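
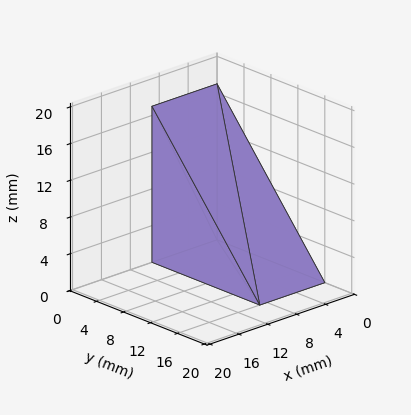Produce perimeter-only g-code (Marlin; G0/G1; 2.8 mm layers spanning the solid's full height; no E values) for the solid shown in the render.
Reading the render: the shape is a wedge (ramp): 9 × 16 mm base, rising to 17 mm along the y=0 edge and sloping linearly to z=0 at y=16 (dimensions read to the nearest mm from the axis ticks). For the g-code, the solid's height is divided into equal slices at the stated Δz and each level perimeter traced with G1 moves after a G0 lift.

; perimeter-only toolpath
G21 ; units = mm
G90 ; absolute positioning
G28 ; home
; layer 1
G0 Z2.8
G0 X0.0 Y0.0
G1 X9.0 Y0.0
G1 X9.0 Y13.3
G1 X0.0 Y13.3
G1 X0.0 Y0.0
; layer 2
G0 Z5.7
G0 X0.0 Y0.0
G1 X9.0 Y0.0
G1 X9.0 Y10.7
G1 X0.0 Y10.7
G1 X0.0 Y0.0
; layer 3
G0 Z8.5
G0 X0.0 Y0.0
G1 X9.0 Y0.0
G1 X9.0 Y8.0
G1 X0.0 Y8.0
G1 X0.0 Y0.0
; layer 4
G0 Z11.3
G0 X0.0 Y0.0
G1 X9.0 Y0.0
G1 X9.0 Y5.3
G1 X0.0 Y5.3
G1 X0.0 Y0.0
; layer 5
G0 Z14.2
G0 X0.0 Y0.0
G1 X9.0 Y0.0
G1 X9.0 Y2.7
G1 X0.0 Y2.7
G1 X0.0 Y0.0
M2 ; end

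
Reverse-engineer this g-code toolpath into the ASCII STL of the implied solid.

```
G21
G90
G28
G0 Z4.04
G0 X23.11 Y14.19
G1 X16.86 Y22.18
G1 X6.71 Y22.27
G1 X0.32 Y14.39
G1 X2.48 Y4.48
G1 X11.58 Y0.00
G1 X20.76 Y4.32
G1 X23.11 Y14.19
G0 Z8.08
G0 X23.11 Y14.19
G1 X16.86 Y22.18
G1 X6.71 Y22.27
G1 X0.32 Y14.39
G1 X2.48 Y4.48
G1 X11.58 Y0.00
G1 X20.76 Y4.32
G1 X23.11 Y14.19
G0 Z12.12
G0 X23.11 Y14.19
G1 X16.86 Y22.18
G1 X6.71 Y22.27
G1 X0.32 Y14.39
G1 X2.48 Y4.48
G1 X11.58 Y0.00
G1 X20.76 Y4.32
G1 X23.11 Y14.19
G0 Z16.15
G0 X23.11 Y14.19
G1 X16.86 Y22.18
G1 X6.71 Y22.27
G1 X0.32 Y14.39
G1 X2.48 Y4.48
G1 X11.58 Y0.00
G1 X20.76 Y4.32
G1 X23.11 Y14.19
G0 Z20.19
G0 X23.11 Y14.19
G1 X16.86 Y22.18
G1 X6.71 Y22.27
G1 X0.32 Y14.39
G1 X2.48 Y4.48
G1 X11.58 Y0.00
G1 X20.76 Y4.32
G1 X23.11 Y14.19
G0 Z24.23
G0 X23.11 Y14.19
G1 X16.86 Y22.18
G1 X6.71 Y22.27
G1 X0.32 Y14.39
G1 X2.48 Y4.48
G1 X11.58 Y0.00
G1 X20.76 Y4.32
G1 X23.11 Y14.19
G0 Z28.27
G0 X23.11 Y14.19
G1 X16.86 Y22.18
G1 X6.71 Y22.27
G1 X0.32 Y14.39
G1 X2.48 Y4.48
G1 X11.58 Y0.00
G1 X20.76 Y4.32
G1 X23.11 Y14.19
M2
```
solid part
  facet normal 0.0000 0.0000 -1.0000
    outer loop
      vertex 6.71 22.27 0.00
      vertex 16.86 22.18 0.00
      vertex 23.11 14.19 0.00
    endloop
  endfacet
  facet normal 0.0000 0.0000 -1.0000
    outer loop
      vertex 0.32 14.39 0.00
      vertex 6.71 22.27 0.00
      vertex 23.11 14.19 0.00
    endloop
  endfacet
  facet normal 0.0000 0.0000 -1.0000
    outer loop
      vertex 2.48 4.48 0.00
      vertex 0.32 14.39 0.00
      vertex 23.11 14.19 0.00
    endloop
  endfacet
  facet normal 0.0000 0.0000 -1.0000
    outer loop
      vertex 11.58 0.00 0.00
      vertex 2.48 4.48 0.00
      vertex 23.11 14.19 0.00
    endloop
  endfacet
  facet normal 0.0000 0.0000 -1.0000
    outer loop
      vertex 20.76 4.32 0.00
      vertex 11.58 0.00 0.00
      vertex 23.11 14.19 0.00
    endloop
  endfacet
  facet normal 0.0000 0.0000 1.0000
    outer loop
      vertex 23.11 14.19 28.27
      vertex 16.86 22.18 28.27
      vertex 6.71 22.27 28.27
    endloop
  endfacet
  facet normal 0.0000 0.0000 1.0000
    outer loop
      vertex 23.11 14.19 28.27
      vertex 6.71 22.27 28.27
      vertex 0.32 14.39 28.27
    endloop
  endfacet
  facet normal 0.0000 0.0000 1.0000
    outer loop
      vertex 23.11 14.19 28.27
      vertex 0.32 14.39 28.27
      vertex 2.48 4.48 28.27
    endloop
  endfacet
  facet normal 0.0000 0.0000 1.0000
    outer loop
      vertex 23.11 14.19 28.27
      vertex 2.48 4.48 28.27
      vertex 11.58 0.00 28.27
    endloop
  endfacet
  facet normal 0.0000 0.0000 1.0000
    outer loop
      vertex 23.11 14.19 28.27
      vertex 11.58 0.00 28.27
      vertex 20.76 4.32 28.27
    endloop
  endfacet
  facet normal 0.7877 0.6161 0.0000
    outer loop
      vertex 23.11 14.19 0.00
      vertex 16.86 22.18 0.00
      vertex 16.86 22.18 28.27
    endloop
  endfacet
  facet normal 0.7877 0.6161 0.0000
    outer loop
      vertex 23.11 14.19 0.00
      vertex 16.86 22.18 28.27
      vertex 23.11 14.19 28.27
    endloop
  endfacet
  facet normal 0.0089 1.0000 0.0000
    outer loop
      vertex 16.86 22.18 0.00
      vertex 6.71 22.27 0.00
      vertex 6.71 22.27 28.27
    endloop
  endfacet
  facet normal 0.0089 1.0000 0.0000
    outer loop
      vertex 16.86 22.18 0.00
      vertex 6.71 22.27 28.27
      vertex 16.86 22.18 28.27
    endloop
  endfacet
  facet normal -0.7767 0.6299 0.0000
    outer loop
      vertex 6.71 22.27 0.00
      vertex 0.32 14.39 0.00
      vertex 0.32 14.39 28.27
    endloop
  endfacet
  facet normal -0.7767 0.6299 0.0000
    outer loop
      vertex 6.71 22.27 0.00
      vertex 0.32 14.39 28.27
      vertex 6.71 22.27 28.27
    endloop
  endfacet
  facet normal -0.9771 -0.2130 0.0000
    outer loop
      vertex 0.32 14.39 0.00
      vertex 2.48 4.48 0.00
      vertex 2.48 4.48 28.27
    endloop
  endfacet
  facet normal -0.9771 -0.2130 0.0000
    outer loop
      vertex 0.32 14.39 0.00
      vertex 2.48 4.48 28.27
      vertex 0.32 14.39 28.27
    endloop
  endfacet
  facet normal -0.4417 -0.8972 0.0000
    outer loop
      vertex 2.48 4.48 0.00
      vertex 11.58 0.00 0.00
      vertex 11.58 0.00 28.27
    endloop
  endfacet
  facet normal -0.4417 -0.8972 0.0000
    outer loop
      vertex 2.48 4.48 0.00
      vertex 11.58 0.00 28.27
      vertex 2.48 4.48 28.27
    endloop
  endfacet
  facet normal 0.4258 -0.9048 0.0000
    outer loop
      vertex 11.58 0.00 0.00
      vertex 20.76 4.32 0.00
      vertex 20.76 4.32 28.27
    endloop
  endfacet
  facet normal 0.4258 -0.9048 0.0000
    outer loop
      vertex 11.58 0.00 0.00
      vertex 20.76 4.32 28.27
      vertex 11.58 0.00 28.27
    endloop
  endfacet
  facet normal 0.9728 -0.2316 0.0000
    outer loop
      vertex 20.76 4.32 0.00
      vertex 23.11 14.19 0.00
      vertex 23.11 14.19 28.27
    endloop
  endfacet
  facet normal 0.9728 -0.2316 0.0000
    outer loop
      vertex 20.76 4.32 0.00
      vertex 23.11 14.19 28.27
      vertex 20.76 4.32 28.27
    endloop
  endfacet
endsolid part

The G0 Z moves step by Δz≈4.04 mm. Every layer's G1 loop is the same polygon, so the solid is a straight extrusion of it from z=0 to z≈28.3. Closing with flat bottom and top caps and triangulating gives 24 facets — a regular 7-sided prism (a cylinder approximated with 7 flat sides), circumscribed radius ≈ 11.7 mm, height ≈ 28.3 mm.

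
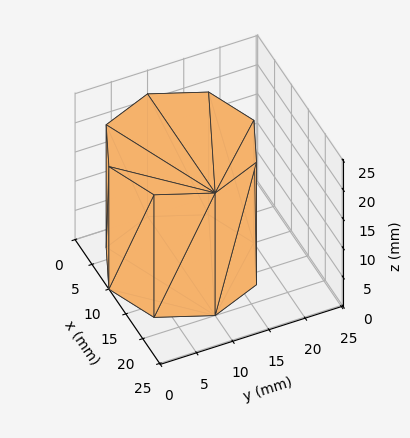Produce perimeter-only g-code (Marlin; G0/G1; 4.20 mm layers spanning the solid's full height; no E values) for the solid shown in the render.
Reading the render: the shape is a regular 8-sided prism (a cylinder approximated with 8 flat sides), circumscribed radius ≈ 10 mm, height ≈ 21 mm (dimensions read to the nearest mm from the axis ticks). For the g-code, the solid's height is divided into equal slices at the stated Δz and each level perimeter traced with G1 moves after a G0 lift.

; perimeter-only toolpath
G21 ; units = mm
G90 ; absolute positioning
G28 ; home
; layer 1
G0 Z4.20
G0 X20.00 Y10.00
G1 X17.07 Y17.07
G1 X10.00 Y20.00
G1 X2.93 Y17.07
G1 X0.00 Y10.00
G1 X2.93 Y2.93
G1 X10.00 Y0.00
G1 X17.07 Y2.93
G1 X20.00 Y10.00
; layer 2
G0 Z8.40
G0 X20.00 Y10.00
G1 X17.07 Y17.07
G1 X10.00 Y20.00
G1 X2.93 Y17.07
G1 X0.00 Y10.00
G1 X2.93 Y2.93
G1 X10.00 Y0.00
G1 X17.07 Y2.93
G1 X20.00 Y10.00
; layer 3
G0 Z12.60
G0 X20.00 Y10.00
G1 X17.07 Y17.07
G1 X10.00 Y20.00
G1 X2.93 Y17.07
G1 X0.00 Y10.00
G1 X2.93 Y2.93
G1 X10.00 Y0.00
G1 X17.07 Y2.93
G1 X20.00 Y10.00
; layer 4
G0 Z16.80
G0 X20.00 Y10.00
G1 X17.07 Y17.07
G1 X10.00 Y20.00
G1 X2.93 Y17.07
G1 X0.00 Y10.00
G1 X2.93 Y2.93
G1 X10.00 Y0.00
G1 X17.07 Y2.93
G1 X20.00 Y10.00
; layer 5
G0 Z21.00
G0 X20.00 Y10.00
G1 X17.07 Y17.07
G1 X10.00 Y20.00
G1 X2.93 Y17.07
G1 X0.00 Y10.00
G1 X2.93 Y2.93
G1 X10.00 Y0.00
G1 X17.07 Y2.93
G1 X20.00 Y10.00
M2 ; end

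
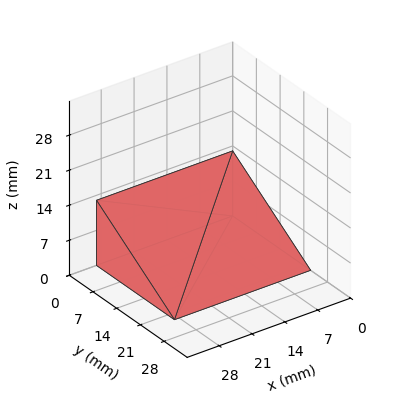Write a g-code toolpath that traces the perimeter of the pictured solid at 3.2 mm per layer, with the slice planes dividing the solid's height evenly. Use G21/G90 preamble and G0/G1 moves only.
Reading the render: the shape is a wedge (ramp): 29 × 23 mm base, rising to 13 mm along the y=0 edge and sloping linearly to z=0 at y=23 (dimensions read to the nearest mm from the axis ticks). For the g-code, the solid's height is divided into equal slices at the stated Δz and each level perimeter traced with G1 moves after a G0 lift.

; perimeter-only toolpath
G21 ; units = mm
G90 ; absolute positioning
G28 ; home
; layer 1
G0 Z3.2
G0 X0.0 Y0.0
G1 X29.0 Y0.0
G1 X29.0 Y17.2
G1 X0.0 Y17.2
G1 X0.0 Y0.0
; layer 2
G0 Z6.5
G0 X0.0 Y0.0
G1 X29.0 Y0.0
G1 X29.0 Y11.5
G1 X0.0 Y11.5
G1 X0.0 Y0.0
; layer 3
G0 Z9.8
G0 X0.0 Y0.0
G1 X29.0 Y0.0
G1 X29.0 Y5.8
G1 X0.0 Y5.8
G1 X0.0 Y0.0
M2 ; end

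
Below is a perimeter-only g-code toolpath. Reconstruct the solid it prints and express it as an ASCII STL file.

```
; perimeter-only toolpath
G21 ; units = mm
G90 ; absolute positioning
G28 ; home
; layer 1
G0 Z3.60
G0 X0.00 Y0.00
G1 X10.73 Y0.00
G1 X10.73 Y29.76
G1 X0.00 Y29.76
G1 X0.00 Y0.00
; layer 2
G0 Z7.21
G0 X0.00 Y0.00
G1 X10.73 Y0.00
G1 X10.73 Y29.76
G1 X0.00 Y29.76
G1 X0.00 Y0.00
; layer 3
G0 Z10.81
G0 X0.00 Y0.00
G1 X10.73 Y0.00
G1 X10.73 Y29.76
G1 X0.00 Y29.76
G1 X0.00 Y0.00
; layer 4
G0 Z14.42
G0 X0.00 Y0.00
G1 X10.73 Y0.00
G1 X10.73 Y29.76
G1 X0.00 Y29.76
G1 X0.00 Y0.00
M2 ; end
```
solid part
  facet normal 0.0000 0.0000 -1.0000
    outer loop
      vertex 10.73 29.76 0.00
      vertex 10.73 0.00 0.00
      vertex 0.00 0.00 0.00
    endloop
  endfacet
  facet normal 0.0000 0.0000 -1.0000
    outer loop
      vertex 0.00 29.76 0.00
      vertex 10.73 29.76 0.00
      vertex 0.00 0.00 0.00
    endloop
  endfacet
  facet normal 0.0000 0.0000 1.0000
    outer loop
      vertex 0.00 0.00 14.42
      vertex 10.73 0.00 14.42
      vertex 10.73 29.76 14.42
    endloop
  endfacet
  facet normal 0.0000 0.0000 1.0000
    outer loop
      vertex 0.00 0.00 14.42
      vertex 10.73 29.76 14.42
      vertex 0.00 29.76 14.42
    endloop
  endfacet
  facet normal 0.0000 -1.0000 0.0000
    outer loop
      vertex 0.00 0.00 0.00
      vertex 10.73 0.00 0.00
      vertex 10.73 0.00 14.42
    endloop
  endfacet
  facet normal 0.0000 -1.0000 0.0000
    outer loop
      vertex 0.00 0.00 0.00
      vertex 10.73 0.00 14.42
      vertex 0.00 0.00 14.42
    endloop
  endfacet
  facet normal 0.0000 1.0000 0.0000
    outer loop
      vertex 10.73 29.76 14.42
      vertex 10.73 29.76 0.00
      vertex 0.00 29.76 0.00
    endloop
  endfacet
  facet normal 0.0000 1.0000 0.0000
    outer loop
      vertex 0.00 29.76 14.42
      vertex 10.73 29.76 14.42
      vertex 0.00 29.76 0.00
    endloop
  endfacet
  facet normal -1.0000 0.0000 0.0000
    outer loop
      vertex 0.00 29.76 14.42
      vertex 0.00 29.76 0.00
      vertex 0.00 0.00 0.00
    endloop
  endfacet
  facet normal -1.0000 0.0000 0.0000
    outer loop
      vertex 0.00 0.00 14.42
      vertex 0.00 29.76 14.42
      vertex 0.00 0.00 0.00
    endloop
  endfacet
  facet normal 1.0000 0.0000 0.0000
    outer loop
      vertex 10.73 0.00 0.00
      vertex 10.73 29.76 0.00
      vertex 10.73 29.76 14.42
    endloop
  endfacet
  facet normal 1.0000 0.0000 0.0000
    outer loop
      vertex 10.73 0.00 0.00
      vertex 10.73 29.76 14.42
      vertex 10.73 0.00 14.42
    endloop
  endfacet
endsolid part

The G0 Z moves step by Δz≈3.60 mm. Every layer's G1 loop is the same polygon, so the solid is a straight extrusion of it from z=0 to z≈14.4. Closing with flat bottom and top caps and triangulating gives 12 facets — a rectangular box, roughly 10.7 × 29.8 mm footprint and 14.4 mm tall.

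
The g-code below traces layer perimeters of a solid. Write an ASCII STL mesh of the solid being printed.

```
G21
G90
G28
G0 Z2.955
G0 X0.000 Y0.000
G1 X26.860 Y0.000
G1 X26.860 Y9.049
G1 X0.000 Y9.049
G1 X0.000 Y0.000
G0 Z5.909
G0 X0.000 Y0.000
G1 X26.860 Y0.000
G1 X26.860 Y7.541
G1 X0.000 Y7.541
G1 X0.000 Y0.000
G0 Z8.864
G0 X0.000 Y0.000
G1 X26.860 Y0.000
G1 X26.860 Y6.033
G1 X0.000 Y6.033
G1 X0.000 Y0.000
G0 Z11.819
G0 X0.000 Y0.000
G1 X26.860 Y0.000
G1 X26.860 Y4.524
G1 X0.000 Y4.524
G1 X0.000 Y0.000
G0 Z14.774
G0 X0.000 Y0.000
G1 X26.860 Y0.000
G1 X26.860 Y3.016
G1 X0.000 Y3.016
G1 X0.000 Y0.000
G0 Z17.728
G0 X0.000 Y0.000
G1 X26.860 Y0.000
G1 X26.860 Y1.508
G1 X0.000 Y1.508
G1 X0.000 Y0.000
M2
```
solid part
  facet normal 0.0000 0.0000 -1.0000
    outer loop
      vertex 26.860 10.557 0.000
      vertex 26.860 0.000 0.000
      vertex 0.000 0.000 0.000
    endloop
  endfacet
  facet normal 0.0000 0.0000 -1.0000
    outer loop
      vertex 0.000 10.557 0.000
      vertex 26.860 10.557 0.000
      vertex 0.000 0.000 0.000
    endloop
  endfacet
  facet normal 0.0000 -1.0000 0.0000
    outer loop
      vertex 0.000 0.000 0.000
      vertex 26.860 0.000 0.000
      vertex 26.860 0.000 20.683
    endloop
  endfacet
  facet normal 0.0000 -1.0000 0.0000
    outer loop
      vertex 0.000 0.000 0.000
      vertex 26.860 0.000 20.683
      vertex 0.000 0.000 20.683
    endloop
  endfacet
  facet normal 0.0000 0.8907 0.4546
    outer loop
      vertex 0.000 0.000 20.683
      vertex 26.860 0.000 20.683
      vertex 26.860 10.557 0.000
    endloop
  endfacet
  facet normal 0.0000 0.8907 0.4546
    outer loop
      vertex 0.000 0.000 20.683
      vertex 26.860 10.557 0.000
      vertex 0.000 10.557 0.000
    endloop
  endfacet
  facet normal -1.0000 0.0000 0.0000
    outer loop
      vertex 0.000 0.000 20.683
      vertex 0.000 10.557 0.000
      vertex 0.000 0.000 0.000
    endloop
  endfacet
  facet normal 1.0000 0.0000 0.0000
    outer loop
      vertex 26.860 0.000 0.000
      vertex 26.860 10.557 0.000
      vertex 26.860 0.000 20.683
    endloop
  endfacet
endsolid part

The G0 Z moves step by Δz≈2.955 mm. The G1 loops shrink linearly with z, so the solid tapers from its base footprint up to z≈20.7. Closing with a flat bottom cap and the tapered top and triangulating gives 8 facets — a wedge (ramp): 26.9 × 10.6 mm base, rising to 20.7 mm along the y=0 edge and sloping linearly to z=0 at y=10.6.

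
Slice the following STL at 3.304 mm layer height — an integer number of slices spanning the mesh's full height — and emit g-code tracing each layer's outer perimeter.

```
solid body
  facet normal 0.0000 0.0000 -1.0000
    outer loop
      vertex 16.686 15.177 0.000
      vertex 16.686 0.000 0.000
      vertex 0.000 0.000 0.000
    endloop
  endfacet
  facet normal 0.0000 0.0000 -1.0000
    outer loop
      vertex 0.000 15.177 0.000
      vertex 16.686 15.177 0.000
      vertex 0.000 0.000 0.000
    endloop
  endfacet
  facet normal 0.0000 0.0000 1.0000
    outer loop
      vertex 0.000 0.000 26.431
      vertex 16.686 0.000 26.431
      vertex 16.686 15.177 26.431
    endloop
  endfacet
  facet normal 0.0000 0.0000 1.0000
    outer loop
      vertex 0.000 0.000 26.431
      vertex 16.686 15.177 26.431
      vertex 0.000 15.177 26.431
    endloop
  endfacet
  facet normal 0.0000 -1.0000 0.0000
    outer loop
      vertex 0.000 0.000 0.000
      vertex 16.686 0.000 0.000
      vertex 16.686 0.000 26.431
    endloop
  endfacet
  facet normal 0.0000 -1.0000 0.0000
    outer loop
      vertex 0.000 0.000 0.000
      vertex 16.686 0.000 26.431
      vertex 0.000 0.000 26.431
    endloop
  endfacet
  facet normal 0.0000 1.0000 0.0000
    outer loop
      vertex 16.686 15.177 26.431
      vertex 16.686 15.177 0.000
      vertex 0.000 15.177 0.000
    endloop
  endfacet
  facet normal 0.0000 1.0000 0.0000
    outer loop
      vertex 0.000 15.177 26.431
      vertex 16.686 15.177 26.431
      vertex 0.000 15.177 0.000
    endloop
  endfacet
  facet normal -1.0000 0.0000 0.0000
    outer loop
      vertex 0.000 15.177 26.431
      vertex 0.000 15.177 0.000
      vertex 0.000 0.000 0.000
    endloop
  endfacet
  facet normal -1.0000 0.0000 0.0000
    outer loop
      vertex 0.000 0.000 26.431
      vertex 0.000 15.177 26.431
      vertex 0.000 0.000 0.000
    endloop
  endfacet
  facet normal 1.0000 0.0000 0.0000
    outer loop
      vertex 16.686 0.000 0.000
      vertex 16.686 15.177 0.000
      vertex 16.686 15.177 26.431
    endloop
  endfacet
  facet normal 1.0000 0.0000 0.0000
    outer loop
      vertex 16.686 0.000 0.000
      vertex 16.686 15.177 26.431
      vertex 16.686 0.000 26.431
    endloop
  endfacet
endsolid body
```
; perimeter-only toolpath
G21 ; units = mm
G90 ; absolute positioning
G28 ; home
; layer 1
G0 Z3.304
G0 X0.000 Y0.000
G1 X16.686 Y0.000
G1 X16.686 Y15.177
G1 X0.000 Y15.177
G1 X0.000 Y0.000
; layer 2
G0 Z6.608
G0 X0.000 Y0.000
G1 X16.686 Y0.000
G1 X16.686 Y15.177
G1 X0.000 Y15.177
G1 X0.000 Y0.000
; layer 3
G0 Z9.912
G0 X0.000 Y0.000
G1 X16.686 Y0.000
G1 X16.686 Y15.177
G1 X0.000 Y15.177
G1 X0.000 Y0.000
; layer 4
G0 Z13.216
G0 X0.000 Y0.000
G1 X16.686 Y0.000
G1 X16.686 Y15.177
G1 X0.000 Y15.177
G1 X0.000 Y0.000
; layer 5
G0 Z16.519
G0 X0.000 Y0.000
G1 X16.686 Y0.000
G1 X16.686 Y15.177
G1 X0.000 Y15.177
G1 X0.000 Y0.000
; layer 6
G0 Z19.823
G0 X0.000 Y0.000
G1 X16.686 Y0.000
G1 X16.686 Y15.177
G1 X0.000 Y15.177
G1 X0.000 Y0.000
; layer 7
G0 Z23.127
G0 X0.000 Y0.000
G1 X16.686 Y0.000
G1 X16.686 Y15.177
G1 X0.000 Y15.177
G1 X0.000 Y0.000
; layer 8
G0 Z26.431
G0 X0.000 Y0.000
G1 X16.686 Y0.000
G1 X16.686 Y15.177
G1 X0.000 Y15.177
G1 X0.000 Y0.000
M2 ; end

The solid is a rectangular box, roughly 16.7 × 15.2 mm footprint and 26.4 mm tall. Slicing at Δz = 3.304 mm — 8 equal slices spanning the solid's height, so layer i sits at z = i·h/8 — gives 8 non-empty perimeters. Each is a 4-segment closed polygon; G0 lifts to the layer z and rapids to the start vertex, then G1 traces the edges.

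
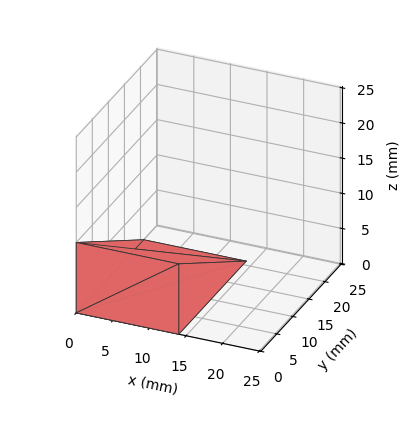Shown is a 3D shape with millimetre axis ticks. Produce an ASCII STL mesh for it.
Reading the render: the shape is a wedge (ramp): 14 × 21 mm base, rising to 10 mm along the y=0 edge and sloping linearly to z=0 at y=21 (dimensions read to the nearest mm from the axis ticks). For the STL, each face is triangulated and given an outward normal.

solid part
  facet normal 0.0000 0.0000 -1.0000
    outer loop
      vertex 14.00 21.00 0.00
      vertex 14.00 0.00 0.00
      vertex 0.00 0.00 0.00
    endloop
  endfacet
  facet normal 0.0000 0.0000 -1.0000
    outer loop
      vertex 0.00 21.00 0.00
      vertex 14.00 21.00 0.00
      vertex 0.00 0.00 0.00
    endloop
  endfacet
  facet normal 0.0000 -1.0000 0.0000
    outer loop
      vertex 0.00 0.00 0.00
      vertex 14.00 0.00 0.00
      vertex 14.00 0.00 10.00
    endloop
  endfacet
  facet normal 0.0000 -1.0000 0.0000
    outer loop
      vertex 0.00 0.00 0.00
      vertex 14.00 0.00 10.00
      vertex 0.00 0.00 10.00
    endloop
  endfacet
  facet normal 0.0000 0.4299 0.9029
    outer loop
      vertex 0.00 0.00 10.00
      vertex 14.00 0.00 10.00
      vertex 14.00 21.00 0.00
    endloop
  endfacet
  facet normal 0.0000 0.4299 0.9029
    outer loop
      vertex 0.00 0.00 10.00
      vertex 14.00 21.00 0.00
      vertex 0.00 21.00 0.00
    endloop
  endfacet
  facet normal -1.0000 0.0000 0.0000
    outer loop
      vertex 0.00 0.00 10.00
      vertex 0.00 21.00 0.00
      vertex 0.00 0.00 0.00
    endloop
  endfacet
  facet normal 1.0000 0.0000 0.0000
    outer loop
      vertex 14.00 0.00 0.00
      vertex 14.00 21.00 0.00
      vertex 14.00 0.00 10.00
    endloop
  endfacet
endsolid part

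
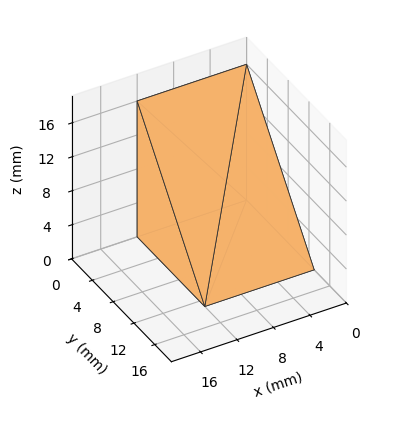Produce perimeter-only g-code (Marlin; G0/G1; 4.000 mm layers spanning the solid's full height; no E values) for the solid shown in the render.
Reading the render: the shape is a wedge (ramp): 12 × 13 mm base, rising to 16 mm along the y=0 edge and sloping linearly to z=0 at y=13 (dimensions read to the nearest mm from the axis ticks). For the g-code, the solid's height is divided into equal slices at the stated Δz and each level perimeter traced with G1 moves after a G0 lift.

; perimeter-only toolpath
G21 ; units = mm
G90 ; absolute positioning
G28 ; home
; layer 1
G0 Z4.000
G0 X0.000 Y0.000
G1 X12.000 Y0.000
G1 X12.000 Y9.750
G1 X0.000 Y9.750
G1 X0.000 Y0.000
; layer 2
G0 Z8.000
G0 X0.000 Y0.000
G1 X12.000 Y0.000
G1 X12.000 Y6.500
G1 X0.000 Y6.500
G1 X0.000 Y0.000
; layer 3
G0 Z12.000
G0 X0.000 Y0.000
G1 X12.000 Y0.000
G1 X12.000 Y3.250
G1 X0.000 Y3.250
G1 X0.000 Y0.000
M2 ; end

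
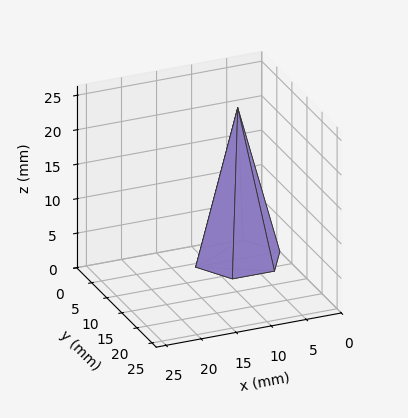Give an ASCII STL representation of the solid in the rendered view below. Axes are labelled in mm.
Reading the render: the shape is a regular 6-sided pyramid, base circumscribed radius ≈ 6 mm, apex at z ≈ 22 mm (dimensions read to the nearest mm from the axis ticks). For the STL, each face is triangulated and given an outward normal.

solid part
  facet normal 0.0000 0.0000 -1.0000
    outer loop
      vertex 3.0 11.2 0.0
      vertex 9.0 11.2 0.0
      vertex 12.0 6.0 0.0
    endloop
  endfacet
  facet normal 0.0000 0.0000 -1.0000
    outer loop
      vertex 0.0 6.0 0.0
      vertex 3.0 11.2 0.0
      vertex 12.0 6.0 0.0
    endloop
  endfacet
  facet normal 0.0000 0.0000 -1.0000
    outer loop
      vertex 3.0 0.8 0.0
      vertex 0.0 6.0 0.0
      vertex 12.0 6.0 0.0
    endloop
  endfacet
  facet normal 0.0000 0.0000 -1.0000
    outer loop
      vertex 9.0 0.8 0.0
      vertex 3.0 0.8 0.0
      vertex 12.0 6.0 0.0
    endloop
  endfacet
  facet normal 0.8430 0.4863 0.2299
    outer loop
      vertex 12.0 6.0 0.0
      vertex 9.0 11.2 0.0
      vertex 6.0 6.0 22.0
    endloop
  endfacet
  facet normal 0.0000 0.9732 0.2300
    outer loop
      vertex 9.0 11.2 0.0
      vertex 3.0 11.2 0.0
      vertex 6.0 6.0 22.0
    endloop
  endfacet
  facet normal -0.8430 0.4863 0.2299
    outer loop
      vertex 3.0 11.2 0.0
      vertex 0.0 6.0 0.0
      vertex 6.0 6.0 22.0
    endloop
  endfacet
  facet normal -0.8430 -0.4863 0.2299
    outer loop
      vertex 0.0 6.0 0.0
      vertex 3.0 0.8 0.0
      vertex 6.0 6.0 22.0
    endloop
  endfacet
  facet normal 0.0000 -0.9732 0.2300
    outer loop
      vertex 3.0 0.8 0.0
      vertex 9.0 0.8 0.0
      vertex 6.0 6.0 22.0
    endloop
  endfacet
  facet normal 0.8430 -0.4863 0.2299
    outer loop
      vertex 9.0 0.8 0.0
      vertex 12.0 6.0 0.0
      vertex 6.0 6.0 22.0
    endloop
  endfacet
endsolid part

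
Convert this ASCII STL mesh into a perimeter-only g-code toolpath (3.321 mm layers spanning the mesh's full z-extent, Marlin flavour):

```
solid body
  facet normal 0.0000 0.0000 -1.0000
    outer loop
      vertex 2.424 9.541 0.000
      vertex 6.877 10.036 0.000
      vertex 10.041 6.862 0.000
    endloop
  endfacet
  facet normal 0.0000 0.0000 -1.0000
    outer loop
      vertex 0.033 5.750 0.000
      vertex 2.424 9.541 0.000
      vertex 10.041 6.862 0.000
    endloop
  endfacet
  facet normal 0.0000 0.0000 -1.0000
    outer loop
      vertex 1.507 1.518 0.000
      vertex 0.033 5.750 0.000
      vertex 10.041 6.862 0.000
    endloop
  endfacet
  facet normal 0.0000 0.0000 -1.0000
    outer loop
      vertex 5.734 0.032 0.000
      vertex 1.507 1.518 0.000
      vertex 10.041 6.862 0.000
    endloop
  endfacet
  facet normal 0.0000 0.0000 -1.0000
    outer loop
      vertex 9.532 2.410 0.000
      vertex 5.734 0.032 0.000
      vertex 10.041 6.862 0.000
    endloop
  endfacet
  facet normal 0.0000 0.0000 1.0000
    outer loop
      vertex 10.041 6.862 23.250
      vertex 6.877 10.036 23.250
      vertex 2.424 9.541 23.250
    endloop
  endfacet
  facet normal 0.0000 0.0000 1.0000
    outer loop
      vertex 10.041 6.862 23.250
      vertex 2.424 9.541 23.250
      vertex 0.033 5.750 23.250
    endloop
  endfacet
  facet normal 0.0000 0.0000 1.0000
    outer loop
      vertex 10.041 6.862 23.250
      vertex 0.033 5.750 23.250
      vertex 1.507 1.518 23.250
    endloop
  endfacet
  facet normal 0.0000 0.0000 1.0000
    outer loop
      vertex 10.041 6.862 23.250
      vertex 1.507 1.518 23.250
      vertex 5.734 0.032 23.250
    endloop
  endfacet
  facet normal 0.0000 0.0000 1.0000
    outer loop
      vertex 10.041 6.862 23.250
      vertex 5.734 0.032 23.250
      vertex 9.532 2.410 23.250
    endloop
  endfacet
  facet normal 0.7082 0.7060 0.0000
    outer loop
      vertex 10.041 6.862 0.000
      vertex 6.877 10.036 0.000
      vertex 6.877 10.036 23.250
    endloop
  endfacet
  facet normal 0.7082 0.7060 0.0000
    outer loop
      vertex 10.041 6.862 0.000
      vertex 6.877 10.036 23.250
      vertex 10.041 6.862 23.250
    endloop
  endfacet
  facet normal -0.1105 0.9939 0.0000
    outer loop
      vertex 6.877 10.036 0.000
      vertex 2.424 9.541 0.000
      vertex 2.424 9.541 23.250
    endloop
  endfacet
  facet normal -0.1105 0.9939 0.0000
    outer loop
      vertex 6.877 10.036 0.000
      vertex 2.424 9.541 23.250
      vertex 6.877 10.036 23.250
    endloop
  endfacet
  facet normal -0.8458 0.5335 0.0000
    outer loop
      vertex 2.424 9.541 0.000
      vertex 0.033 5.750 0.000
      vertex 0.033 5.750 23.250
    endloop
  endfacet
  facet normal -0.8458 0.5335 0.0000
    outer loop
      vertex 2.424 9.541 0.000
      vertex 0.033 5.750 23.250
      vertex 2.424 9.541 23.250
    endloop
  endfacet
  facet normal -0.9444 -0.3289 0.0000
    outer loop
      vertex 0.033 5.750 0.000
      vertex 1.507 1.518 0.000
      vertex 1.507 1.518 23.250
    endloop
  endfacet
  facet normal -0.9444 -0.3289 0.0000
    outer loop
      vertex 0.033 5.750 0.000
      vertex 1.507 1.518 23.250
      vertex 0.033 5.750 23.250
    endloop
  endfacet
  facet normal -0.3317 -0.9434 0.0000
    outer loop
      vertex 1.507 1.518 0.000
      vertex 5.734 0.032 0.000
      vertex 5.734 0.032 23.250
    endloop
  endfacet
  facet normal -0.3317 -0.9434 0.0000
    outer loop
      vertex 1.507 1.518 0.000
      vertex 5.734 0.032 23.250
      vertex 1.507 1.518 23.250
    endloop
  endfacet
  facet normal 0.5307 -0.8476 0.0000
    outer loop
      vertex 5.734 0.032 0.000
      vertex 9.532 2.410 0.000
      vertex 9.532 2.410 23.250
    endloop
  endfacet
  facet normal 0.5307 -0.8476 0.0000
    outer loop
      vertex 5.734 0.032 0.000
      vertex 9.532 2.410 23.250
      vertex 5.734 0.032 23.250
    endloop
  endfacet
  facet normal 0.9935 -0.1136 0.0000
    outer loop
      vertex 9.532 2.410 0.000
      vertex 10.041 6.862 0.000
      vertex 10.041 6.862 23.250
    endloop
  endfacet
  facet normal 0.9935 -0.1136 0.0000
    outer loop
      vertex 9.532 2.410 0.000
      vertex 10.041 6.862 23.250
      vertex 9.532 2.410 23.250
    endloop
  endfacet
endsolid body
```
; perimeter-only toolpath
G21 ; units = mm
G90 ; absolute positioning
G28 ; home
; layer 1
G0 Z3.321
G0 X10.041 Y6.862
G1 X6.877 Y10.036
G1 X2.424 Y9.541
G1 X0.033 Y5.750
G1 X1.507 Y1.518
G1 X5.734 Y0.032
G1 X9.532 Y2.410
G1 X10.041 Y6.862
; layer 2
G0 Z6.643
G0 X10.041 Y6.862
G1 X6.877 Y10.036
G1 X2.424 Y9.541
G1 X0.033 Y5.750
G1 X1.507 Y1.518
G1 X5.734 Y0.032
G1 X9.532 Y2.410
G1 X10.041 Y6.862
; layer 3
G0 Z9.964
G0 X10.041 Y6.862
G1 X6.877 Y10.036
G1 X2.424 Y9.541
G1 X0.033 Y5.750
G1 X1.507 Y1.518
G1 X5.734 Y0.032
G1 X9.532 Y2.410
G1 X10.041 Y6.862
; layer 4
G0 Z13.286
G0 X10.041 Y6.862
G1 X6.877 Y10.036
G1 X2.424 Y9.541
G1 X0.033 Y5.750
G1 X1.507 Y1.518
G1 X5.734 Y0.032
G1 X9.532 Y2.410
G1 X10.041 Y6.862
; layer 5
G0 Z16.607
G0 X10.041 Y6.862
G1 X6.877 Y10.036
G1 X2.424 Y9.541
G1 X0.033 Y5.750
G1 X1.507 Y1.518
G1 X5.734 Y0.032
G1 X9.532 Y2.410
G1 X10.041 Y6.862
; layer 6
G0 Z19.929
G0 X10.041 Y6.862
G1 X6.877 Y10.036
G1 X2.424 Y9.541
G1 X0.033 Y5.750
G1 X1.507 Y1.518
G1 X5.734 Y0.032
G1 X9.532 Y2.410
G1 X10.041 Y6.862
; layer 7
G0 Z23.250
G0 X10.041 Y6.862
G1 X6.877 Y10.036
G1 X2.424 Y9.541
G1 X0.033 Y5.750
G1 X1.507 Y1.518
G1 X5.734 Y0.032
G1 X9.532 Y2.410
G1 X10.041 Y6.862
M2 ; end

The solid is a regular 7-sided prism (a cylinder approximated with 7 flat sides), circumscribed radius ≈ 5.16 mm, height ≈ 23.2 mm. Slicing at Δz = 3.321 mm — 7 equal slices spanning the solid's height, so layer i sits at z = i·h/7 — gives 7 non-empty perimeters. Each is a 7-segment closed polygon; G0 lifts to the layer z and rapids to the start vertex, then G1 traces the edges.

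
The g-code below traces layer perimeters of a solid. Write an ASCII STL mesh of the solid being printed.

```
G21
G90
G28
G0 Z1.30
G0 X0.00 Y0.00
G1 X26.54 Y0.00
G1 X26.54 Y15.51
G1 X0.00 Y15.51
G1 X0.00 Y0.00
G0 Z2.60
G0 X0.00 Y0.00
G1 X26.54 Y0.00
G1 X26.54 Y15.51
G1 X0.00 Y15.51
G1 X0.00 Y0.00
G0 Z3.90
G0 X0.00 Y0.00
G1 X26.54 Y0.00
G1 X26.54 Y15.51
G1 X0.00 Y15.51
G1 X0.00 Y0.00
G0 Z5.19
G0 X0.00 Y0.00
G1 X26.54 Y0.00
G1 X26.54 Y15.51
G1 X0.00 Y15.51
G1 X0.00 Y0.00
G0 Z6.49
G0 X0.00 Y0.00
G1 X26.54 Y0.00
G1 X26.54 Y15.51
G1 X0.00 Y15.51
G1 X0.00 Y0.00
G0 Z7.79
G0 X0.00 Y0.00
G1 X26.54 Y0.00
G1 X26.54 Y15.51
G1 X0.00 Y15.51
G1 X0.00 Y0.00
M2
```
solid part
  facet normal 0.0000 0.0000 -1.0000
    outer loop
      vertex 26.54 15.51 0.00
      vertex 26.54 0.00 0.00
      vertex 0.00 0.00 0.00
    endloop
  endfacet
  facet normal 0.0000 0.0000 -1.0000
    outer loop
      vertex 0.00 15.51 0.00
      vertex 26.54 15.51 0.00
      vertex 0.00 0.00 0.00
    endloop
  endfacet
  facet normal 0.0000 0.0000 1.0000
    outer loop
      vertex 0.00 0.00 7.79
      vertex 26.54 0.00 7.79
      vertex 26.54 15.51 7.79
    endloop
  endfacet
  facet normal 0.0000 0.0000 1.0000
    outer loop
      vertex 0.00 0.00 7.79
      vertex 26.54 15.51 7.79
      vertex 0.00 15.51 7.79
    endloop
  endfacet
  facet normal 0.0000 -1.0000 0.0000
    outer loop
      vertex 0.00 0.00 0.00
      vertex 26.54 0.00 0.00
      vertex 26.54 0.00 7.79
    endloop
  endfacet
  facet normal 0.0000 -1.0000 0.0000
    outer loop
      vertex 0.00 0.00 0.00
      vertex 26.54 0.00 7.79
      vertex 0.00 0.00 7.79
    endloop
  endfacet
  facet normal 0.0000 1.0000 0.0000
    outer loop
      vertex 26.54 15.51 7.79
      vertex 26.54 15.51 0.00
      vertex 0.00 15.51 0.00
    endloop
  endfacet
  facet normal 0.0000 1.0000 0.0000
    outer loop
      vertex 0.00 15.51 7.79
      vertex 26.54 15.51 7.79
      vertex 0.00 15.51 0.00
    endloop
  endfacet
  facet normal -1.0000 0.0000 0.0000
    outer loop
      vertex 0.00 15.51 7.79
      vertex 0.00 15.51 0.00
      vertex 0.00 0.00 0.00
    endloop
  endfacet
  facet normal -1.0000 0.0000 0.0000
    outer loop
      vertex 0.00 0.00 7.79
      vertex 0.00 15.51 7.79
      vertex 0.00 0.00 0.00
    endloop
  endfacet
  facet normal 1.0000 0.0000 0.0000
    outer loop
      vertex 26.54 0.00 0.00
      vertex 26.54 15.51 0.00
      vertex 26.54 15.51 7.79
    endloop
  endfacet
  facet normal 1.0000 0.0000 0.0000
    outer loop
      vertex 26.54 0.00 0.00
      vertex 26.54 15.51 7.79
      vertex 26.54 0.00 7.79
    endloop
  endfacet
endsolid part

The G0 Z moves step by Δz≈1.30 mm. Every layer's G1 loop is the same polygon, so the solid is a straight extrusion of it from z=0 to z≈7.79. Closing with flat bottom and top caps and triangulating gives 12 facets — a rectangular box, roughly 26.5 × 15.5 mm footprint and 7.79 mm tall.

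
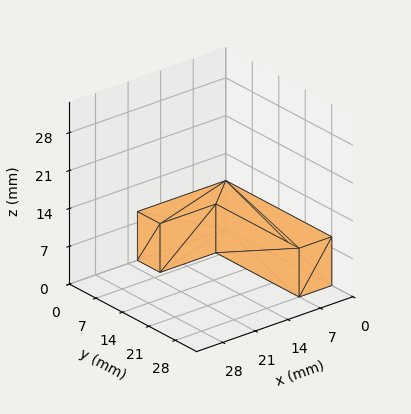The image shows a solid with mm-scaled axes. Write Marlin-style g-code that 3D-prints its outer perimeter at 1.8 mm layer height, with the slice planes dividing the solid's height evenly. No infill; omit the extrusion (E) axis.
Reading the render: the shape is an L-shaped prism: outer 19 × 28 mm, arm thicknesses ≈ 6 mm (horizontal) and 7 mm (vertical), extruded 9 mm in z (dimensions read to the nearest mm from the axis ticks). For the g-code, the solid's height is divided into equal slices at the stated Δz and each level perimeter traced with G1 moves after a G0 lift.

; perimeter-only toolpath
G21 ; units = mm
G90 ; absolute positioning
G28 ; home
; layer 1
G0 Z1.8
G0 X0.0 Y0.0
G1 X19.0 Y0.0
G1 X19.0 Y6.0
G1 X7.0 Y6.0
G1 X7.0 Y28.0
G1 X0.0 Y28.0
G1 X0.0 Y0.0
; layer 2
G0 Z3.6
G0 X0.0 Y0.0
G1 X19.0 Y0.0
G1 X19.0 Y6.0
G1 X7.0 Y6.0
G1 X7.0 Y28.0
G1 X0.0 Y28.0
G1 X0.0 Y0.0
; layer 3
G0 Z5.4
G0 X0.0 Y0.0
G1 X19.0 Y0.0
G1 X19.0 Y6.0
G1 X7.0 Y6.0
G1 X7.0 Y28.0
G1 X0.0 Y28.0
G1 X0.0 Y0.0
; layer 4
G0 Z7.2
G0 X0.0 Y0.0
G1 X19.0 Y0.0
G1 X19.0 Y6.0
G1 X7.0 Y6.0
G1 X7.0 Y28.0
G1 X0.0 Y28.0
G1 X0.0 Y0.0
; layer 5
G0 Z9.0
G0 X0.0 Y0.0
G1 X19.0 Y0.0
G1 X19.0 Y6.0
G1 X7.0 Y6.0
G1 X7.0 Y28.0
G1 X0.0 Y28.0
G1 X0.0 Y0.0
M2 ; end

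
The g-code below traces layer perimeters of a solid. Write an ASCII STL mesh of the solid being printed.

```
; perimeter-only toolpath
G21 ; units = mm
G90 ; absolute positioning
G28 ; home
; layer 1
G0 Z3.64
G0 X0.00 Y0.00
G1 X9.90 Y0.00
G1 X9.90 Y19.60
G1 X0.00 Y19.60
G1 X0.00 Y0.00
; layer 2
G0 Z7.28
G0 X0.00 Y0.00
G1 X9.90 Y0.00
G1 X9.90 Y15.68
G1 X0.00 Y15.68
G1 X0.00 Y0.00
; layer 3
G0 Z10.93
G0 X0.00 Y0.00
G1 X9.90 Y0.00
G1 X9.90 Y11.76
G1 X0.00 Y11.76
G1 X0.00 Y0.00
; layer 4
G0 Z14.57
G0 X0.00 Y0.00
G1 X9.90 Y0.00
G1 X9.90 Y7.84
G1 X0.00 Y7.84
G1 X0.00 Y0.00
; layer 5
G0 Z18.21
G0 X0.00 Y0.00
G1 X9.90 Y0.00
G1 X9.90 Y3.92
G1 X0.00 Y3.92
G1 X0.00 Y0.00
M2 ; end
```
solid part
  facet normal 0.0000 0.0000 -1.0000
    outer loop
      vertex 9.90 23.52 0.00
      vertex 9.90 0.00 0.00
      vertex 0.00 0.00 0.00
    endloop
  endfacet
  facet normal 0.0000 0.0000 -1.0000
    outer loop
      vertex 0.00 23.52 0.00
      vertex 9.90 23.52 0.00
      vertex 0.00 0.00 0.00
    endloop
  endfacet
  facet normal 0.0000 -1.0000 0.0000
    outer loop
      vertex 0.00 0.00 0.00
      vertex 9.90 0.00 0.00
      vertex 9.90 0.00 21.85
    endloop
  endfacet
  facet normal 0.0000 -1.0000 0.0000
    outer loop
      vertex 0.00 0.00 0.00
      vertex 9.90 0.00 21.85
      vertex 0.00 0.00 21.85
    endloop
  endfacet
  facet normal 0.0000 0.6806 0.7326
    outer loop
      vertex 0.00 0.00 21.85
      vertex 9.90 0.00 21.85
      vertex 9.90 23.52 0.00
    endloop
  endfacet
  facet normal 0.0000 0.6806 0.7326
    outer loop
      vertex 0.00 0.00 21.85
      vertex 9.90 23.52 0.00
      vertex 0.00 23.52 0.00
    endloop
  endfacet
  facet normal -1.0000 0.0000 0.0000
    outer loop
      vertex 0.00 0.00 21.85
      vertex 0.00 23.52 0.00
      vertex 0.00 0.00 0.00
    endloop
  endfacet
  facet normal 1.0000 0.0000 0.0000
    outer loop
      vertex 9.90 0.00 0.00
      vertex 9.90 23.52 0.00
      vertex 9.90 0.00 21.85
    endloop
  endfacet
endsolid part

The G0 Z moves step by Δz≈3.64 mm. The G1 loops shrink linearly with z, so the solid tapers from its base footprint up to z≈21.9. Closing with a flat bottom cap and the tapered top and triangulating gives 8 facets — a wedge (ramp): 9.9 × 23.5 mm base, rising to 21.9 mm along the y=0 edge and sloping linearly to z=0 at y=23.5.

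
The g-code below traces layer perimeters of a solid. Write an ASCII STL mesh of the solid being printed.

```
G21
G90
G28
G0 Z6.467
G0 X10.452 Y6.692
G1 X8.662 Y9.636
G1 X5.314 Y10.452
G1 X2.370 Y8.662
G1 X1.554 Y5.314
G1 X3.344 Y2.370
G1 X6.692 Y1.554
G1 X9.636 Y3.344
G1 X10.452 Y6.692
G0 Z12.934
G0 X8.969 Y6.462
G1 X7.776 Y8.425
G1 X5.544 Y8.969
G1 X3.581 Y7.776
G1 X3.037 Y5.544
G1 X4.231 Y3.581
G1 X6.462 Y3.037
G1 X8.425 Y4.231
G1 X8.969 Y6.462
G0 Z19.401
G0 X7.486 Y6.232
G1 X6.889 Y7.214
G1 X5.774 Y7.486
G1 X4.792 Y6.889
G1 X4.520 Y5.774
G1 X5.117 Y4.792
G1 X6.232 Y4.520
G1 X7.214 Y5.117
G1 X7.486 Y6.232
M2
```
solid part
  facet normal 0.0000 0.0000 -1.0000
    outer loop
      vertex 5.085 11.935 0.000
      vertex 9.548 10.847 0.000
      vertex 11.935 6.921 0.000
    endloop
  endfacet
  facet normal 0.0000 0.0000 -1.0000
    outer loop
      vertex 1.159 9.548 0.000
      vertex 5.085 11.935 0.000
      vertex 11.935 6.921 0.000
    endloop
  endfacet
  facet normal 0.0000 0.0000 -1.0000
    outer loop
      vertex 0.071 5.085 0.000
      vertex 1.159 9.548 0.000
      vertex 11.935 6.921 0.000
    endloop
  endfacet
  facet normal 0.0000 0.0000 -1.0000
    outer loop
      vertex 2.458 1.159 0.000
      vertex 0.071 5.085 0.000
      vertex 11.935 6.921 0.000
    endloop
  endfacet
  facet normal 0.0000 0.0000 -1.0000
    outer loop
      vertex 6.921 0.071 0.000
      vertex 2.458 1.159 0.000
      vertex 11.935 6.921 0.000
    endloop
  endfacet
  facet normal 0.0000 0.0000 -1.0000
    outer loop
      vertex 10.847 2.458 0.000
      vertex 6.921 0.071 0.000
      vertex 11.935 6.921 0.000
    endloop
  endfacet
  facet normal 0.8355 0.5080 0.2096
    outer loop
      vertex 11.935 6.921 0.000
      vertex 9.548 10.847 0.000
      vertex 6.003 6.003 25.868
    endloop
  endfacet
  facet normal 0.2316 0.9500 0.2096
    outer loop
      vertex 9.548 10.847 0.000
      vertex 5.085 11.935 0.000
      vertex 6.003 6.003 25.868
    endloop
  endfacet
  facet normal -0.5080 0.8355 0.2096
    outer loop
      vertex 5.085 11.935 0.000
      vertex 1.159 9.548 0.000
      vertex 6.003 6.003 25.868
    endloop
  endfacet
  facet normal -0.9500 0.2316 0.2096
    outer loop
      vertex 1.159 9.548 0.000
      vertex 0.071 5.085 0.000
      vertex 6.003 6.003 25.868
    endloop
  endfacet
  facet normal -0.8355 -0.5080 0.2096
    outer loop
      vertex 0.071 5.085 0.000
      vertex 2.458 1.159 0.000
      vertex 6.003 6.003 25.868
    endloop
  endfacet
  facet normal -0.2316 -0.9500 0.2096
    outer loop
      vertex 2.458 1.159 0.000
      vertex 6.921 0.071 0.000
      vertex 6.003 6.003 25.868
    endloop
  endfacet
  facet normal 0.5080 -0.8355 0.2096
    outer loop
      vertex 6.921 0.071 0.000
      vertex 10.847 2.458 0.000
      vertex 6.003 6.003 25.868
    endloop
  endfacet
  facet normal 0.9500 -0.2316 0.2096
    outer loop
      vertex 10.847 2.458 0.000
      vertex 11.935 6.921 0.000
      vertex 6.003 6.003 25.868
    endloop
  endfacet
endsolid part

The G0 Z moves step by Δz≈6.467 mm. The G1 loops shrink linearly with z, so the solid tapers from its base footprint up to z≈25.9. Closing with a flat bottom cap and the tapered top and triangulating gives 14 facets — a regular 8-sided pyramid, base circumscribed radius ≈ 6 mm, apex at z ≈ 25.9 mm.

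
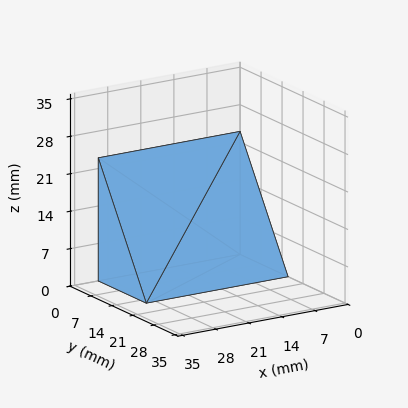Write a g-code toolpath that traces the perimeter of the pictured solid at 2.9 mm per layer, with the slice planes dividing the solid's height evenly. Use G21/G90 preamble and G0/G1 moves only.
Reading the render: the shape is a wedge (ramp): 30 × 16 mm base, rising to 23 mm along the y=0 edge and sloping linearly to z=0 at y=16 (dimensions read to the nearest mm from the axis ticks). For the g-code, the solid's height is divided into equal slices at the stated Δz and each level perimeter traced with G1 moves after a G0 lift.

; perimeter-only toolpath
G21 ; units = mm
G90 ; absolute positioning
G28 ; home
; layer 1
G0 Z2.9
G0 X0.0 Y0.0
G1 X30.0 Y0.0
G1 X30.0 Y14.0
G1 X0.0 Y14.0
G1 X0.0 Y0.0
; layer 2
G0 Z5.8
G0 X0.0 Y0.0
G1 X30.0 Y0.0
G1 X30.0 Y12.0
G1 X0.0 Y12.0
G1 X0.0 Y0.0
; layer 3
G0 Z8.6
G0 X0.0 Y0.0
G1 X30.0 Y0.0
G1 X30.0 Y10.0
G1 X0.0 Y10.0
G1 X0.0 Y0.0
; layer 4
G0 Z11.5
G0 X0.0 Y0.0
G1 X30.0 Y0.0
G1 X30.0 Y8.0
G1 X0.0 Y8.0
G1 X0.0 Y0.0
; layer 5
G0 Z14.4
G0 X0.0 Y0.0
G1 X30.0 Y0.0
G1 X30.0 Y6.0
G1 X0.0 Y6.0
G1 X0.0 Y0.0
; layer 6
G0 Z17.2
G0 X0.0 Y0.0
G1 X30.0 Y0.0
G1 X30.0 Y4.0
G1 X0.0 Y4.0
G1 X0.0 Y0.0
; layer 7
G0 Z20.1
G0 X0.0 Y0.0
G1 X30.0 Y0.0
G1 X30.0 Y2.0
G1 X0.0 Y2.0
G1 X0.0 Y0.0
M2 ; end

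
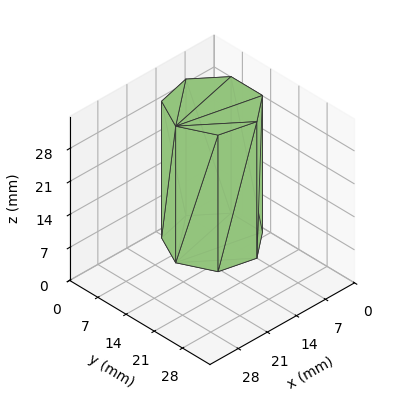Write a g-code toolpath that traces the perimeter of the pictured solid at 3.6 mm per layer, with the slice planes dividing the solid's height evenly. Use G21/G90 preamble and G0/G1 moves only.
Reading the render: the shape is a regular 7-sided prism (a cylinder approximated with 7 flat sides), circumscribed radius ≈ 9 mm, height ≈ 29 mm (dimensions read to the nearest mm from the axis ticks). For the g-code, the solid's height is divided into equal slices at the stated Δz and each level perimeter traced with G1 moves after a G0 lift.

; perimeter-only toolpath
G21 ; units = mm
G90 ; absolute positioning
G28 ; home
; layer 1
G0 Z3.6
G0 X18.0 Y9.0
G1 X14.6 Y16.0
G1 X7.0 Y17.8
G1 X0.9 Y12.9
G1 X0.9 Y5.1
G1 X7.0 Y0.2
G1 X14.6 Y2.0
G1 X18.0 Y9.0
; layer 2
G0 Z7.2
G0 X18.0 Y9.0
G1 X14.6 Y16.0
G1 X7.0 Y17.8
G1 X0.9 Y12.9
G1 X0.9 Y5.1
G1 X7.0 Y0.2
G1 X14.6 Y2.0
G1 X18.0 Y9.0
; layer 3
G0 Z10.9
G0 X18.0 Y9.0
G1 X14.6 Y16.0
G1 X7.0 Y17.8
G1 X0.9 Y12.9
G1 X0.9 Y5.1
G1 X7.0 Y0.2
G1 X14.6 Y2.0
G1 X18.0 Y9.0
; layer 4
G0 Z14.5
G0 X18.0 Y9.0
G1 X14.6 Y16.0
G1 X7.0 Y17.8
G1 X0.9 Y12.9
G1 X0.9 Y5.1
G1 X7.0 Y0.2
G1 X14.6 Y2.0
G1 X18.0 Y9.0
; layer 5
G0 Z18.1
G0 X18.0 Y9.0
G1 X14.6 Y16.0
G1 X7.0 Y17.8
G1 X0.9 Y12.9
G1 X0.9 Y5.1
G1 X7.0 Y0.2
G1 X14.6 Y2.0
G1 X18.0 Y9.0
; layer 6
G0 Z21.8
G0 X18.0 Y9.0
G1 X14.6 Y16.0
G1 X7.0 Y17.8
G1 X0.9 Y12.9
G1 X0.9 Y5.1
G1 X7.0 Y0.2
G1 X14.6 Y2.0
G1 X18.0 Y9.0
; layer 7
G0 Z25.4
G0 X18.0 Y9.0
G1 X14.6 Y16.0
G1 X7.0 Y17.8
G1 X0.9 Y12.9
G1 X0.9 Y5.1
G1 X7.0 Y0.2
G1 X14.6 Y2.0
G1 X18.0 Y9.0
; layer 8
G0 Z29.0
G0 X18.0 Y9.0
G1 X14.6 Y16.0
G1 X7.0 Y17.8
G1 X0.9 Y12.9
G1 X0.9 Y5.1
G1 X7.0 Y0.2
G1 X14.6 Y2.0
G1 X18.0 Y9.0
M2 ; end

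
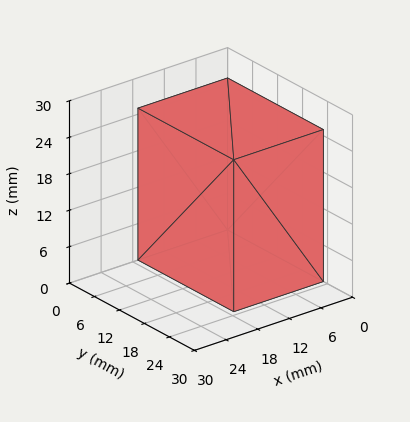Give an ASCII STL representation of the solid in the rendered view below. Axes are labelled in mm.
Reading the render: the shape is a rectangular box, roughly 17 × 23 mm footprint and 25 mm tall (dimensions read to the nearest mm from the axis ticks). For the STL, each face is triangulated and given an outward normal.

solid part
  facet normal 0.0000 0.0000 -1.0000
    outer loop
      vertex 17.00 23.00 0.00
      vertex 17.00 0.00 0.00
      vertex 0.00 0.00 0.00
    endloop
  endfacet
  facet normal 0.0000 0.0000 -1.0000
    outer loop
      vertex 0.00 23.00 0.00
      vertex 17.00 23.00 0.00
      vertex 0.00 0.00 0.00
    endloop
  endfacet
  facet normal 0.0000 0.0000 1.0000
    outer loop
      vertex 0.00 0.00 25.00
      vertex 17.00 0.00 25.00
      vertex 17.00 23.00 25.00
    endloop
  endfacet
  facet normal 0.0000 0.0000 1.0000
    outer loop
      vertex 0.00 0.00 25.00
      vertex 17.00 23.00 25.00
      vertex 0.00 23.00 25.00
    endloop
  endfacet
  facet normal 0.0000 -1.0000 0.0000
    outer loop
      vertex 0.00 0.00 0.00
      vertex 17.00 0.00 0.00
      vertex 17.00 0.00 25.00
    endloop
  endfacet
  facet normal 0.0000 -1.0000 0.0000
    outer loop
      vertex 0.00 0.00 0.00
      vertex 17.00 0.00 25.00
      vertex 0.00 0.00 25.00
    endloop
  endfacet
  facet normal 0.0000 1.0000 0.0000
    outer loop
      vertex 17.00 23.00 25.00
      vertex 17.00 23.00 0.00
      vertex 0.00 23.00 0.00
    endloop
  endfacet
  facet normal 0.0000 1.0000 0.0000
    outer loop
      vertex 0.00 23.00 25.00
      vertex 17.00 23.00 25.00
      vertex 0.00 23.00 0.00
    endloop
  endfacet
  facet normal -1.0000 0.0000 0.0000
    outer loop
      vertex 0.00 23.00 25.00
      vertex 0.00 23.00 0.00
      vertex 0.00 0.00 0.00
    endloop
  endfacet
  facet normal -1.0000 0.0000 0.0000
    outer loop
      vertex 0.00 0.00 25.00
      vertex 0.00 23.00 25.00
      vertex 0.00 0.00 0.00
    endloop
  endfacet
  facet normal 1.0000 0.0000 0.0000
    outer loop
      vertex 17.00 0.00 0.00
      vertex 17.00 23.00 0.00
      vertex 17.00 23.00 25.00
    endloop
  endfacet
  facet normal 1.0000 0.0000 0.0000
    outer loop
      vertex 17.00 0.00 0.00
      vertex 17.00 23.00 25.00
      vertex 17.00 0.00 25.00
    endloop
  endfacet
endsolid part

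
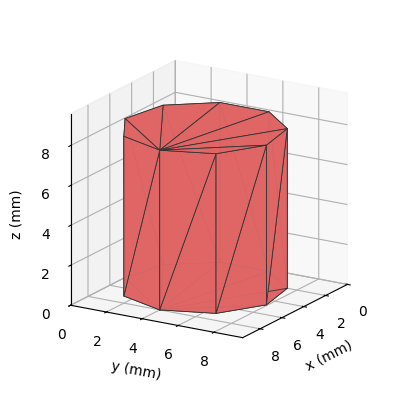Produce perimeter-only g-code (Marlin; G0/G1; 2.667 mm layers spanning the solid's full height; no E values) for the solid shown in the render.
Reading the render: the shape is a regular 9-sided prism (a cylinder approximated with 9 flat sides), circumscribed radius ≈ 4 mm, height ≈ 8 mm (dimensions read to the nearest mm from the axis ticks). For the g-code, the solid's height is divided into equal slices at the stated Δz and each level perimeter traced with G1 moves after a G0 lift.

; perimeter-only toolpath
G21 ; units = mm
G90 ; absolute positioning
G28 ; home
; layer 1
G0 Z2.667
G0 X8.000 Y4.000
G1 X7.064 Y6.571
G1 X4.695 Y7.939
G1 X2.000 Y7.464
G1 X0.241 Y5.368
G1 X0.241 Y2.632
G1 X2.000 Y0.536
G1 X4.695 Y0.061
G1 X7.064 Y1.429
G1 X8.000 Y4.000
; layer 2
G0 Z5.333
G0 X8.000 Y4.000
G1 X7.064 Y6.571
G1 X4.695 Y7.939
G1 X2.000 Y7.464
G1 X0.241 Y5.368
G1 X0.241 Y2.632
G1 X2.000 Y0.536
G1 X4.695 Y0.061
G1 X7.064 Y1.429
G1 X8.000 Y4.000
; layer 3
G0 Z8.000
G0 X8.000 Y4.000
G1 X7.064 Y6.571
G1 X4.695 Y7.939
G1 X2.000 Y7.464
G1 X0.241 Y5.368
G1 X0.241 Y2.632
G1 X2.000 Y0.536
G1 X4.695 Y0.061
G1 X7.064 Y1.429
G1 X8.000 Y4.000
M2 ; end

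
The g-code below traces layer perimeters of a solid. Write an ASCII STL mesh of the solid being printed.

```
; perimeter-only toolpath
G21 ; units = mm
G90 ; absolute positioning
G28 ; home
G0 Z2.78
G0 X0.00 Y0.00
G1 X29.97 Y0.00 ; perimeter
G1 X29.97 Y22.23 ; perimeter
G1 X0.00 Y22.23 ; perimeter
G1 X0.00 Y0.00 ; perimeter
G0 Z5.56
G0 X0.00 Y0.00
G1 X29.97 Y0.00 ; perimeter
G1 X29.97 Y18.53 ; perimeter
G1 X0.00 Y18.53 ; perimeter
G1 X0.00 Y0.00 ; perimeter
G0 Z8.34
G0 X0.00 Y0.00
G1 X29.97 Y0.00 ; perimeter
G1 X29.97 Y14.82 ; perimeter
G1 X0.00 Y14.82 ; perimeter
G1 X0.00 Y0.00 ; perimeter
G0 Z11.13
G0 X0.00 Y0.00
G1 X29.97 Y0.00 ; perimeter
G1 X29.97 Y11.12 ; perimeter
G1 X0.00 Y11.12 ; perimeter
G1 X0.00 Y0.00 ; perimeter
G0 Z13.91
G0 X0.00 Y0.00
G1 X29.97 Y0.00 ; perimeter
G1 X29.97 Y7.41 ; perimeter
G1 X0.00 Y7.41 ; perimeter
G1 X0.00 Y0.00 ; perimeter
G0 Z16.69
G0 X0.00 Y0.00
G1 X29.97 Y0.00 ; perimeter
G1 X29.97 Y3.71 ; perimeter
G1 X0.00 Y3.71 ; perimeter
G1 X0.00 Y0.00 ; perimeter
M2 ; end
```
solid part
  facet normal 0.0000 0.0000 -1.0000
    outer loop
      vertex 29.97 25.94 0.00
      vertex 29.97 0.00 0.00
      vertex 0.00 0.00 0.00
    endloop
  endfacet
  facet normal 0.0000 0.0000 -1.0000
    outer loop
      vertex 0.00 25.94 0.00
      vertex 29.97 25.94 0.00
      vertex 0.00 0.00 0.00
    endloop
  endfacet
  facet normal 0.0000 -1.0000 0.0000
    outer loop
      vertex 0.00 0.00 0.00
      vertex 29.97 0.00 0.00
      vertex 29.97 0.00 19.47
    endloop
  endfacet
  facet normal 0.0000 -1.0000 0.0000
    outer loop
      vertex 0.00 0.00 0.00
      vertex 29.97 0.00 19.47
      vertex 0.00 0.00 19.47
    endloop
  endfacet
  facet normal 0.0000 0.6003 0.7998
    outer loop
      vertex 0.00 0.00 19.47
      vertex 29.97 0.00 19.47
      vertex 29.97 25.94 0.00
    endloop
  endfacet
  facet normal 0.0000 0.6003 0.7998
    outer loop
      vertex 0.00 0.00 19.47
      vertex 29.97 25.94 0.00
      vertex 0.00 25.94 0.00
    endloop
  endfacet
  facet normal -1.0000 0.0000 0.0000
    outer loop
      vertex 0.00 0.00 19.47
      vertex 0.00 25.94 0.00
      vertex 0.00 0.00 0.00
    endloop
  endfacet
  facet normal 1.0000 0.0000 0.0000
    outer loop
      vertex 29.97 0.00 0.00
      vertex 29.97 25.94 0.00
      vertex 29.97 0.00 19.47
    endloop
  endfacet
endsolid part

The G0 Z moves step by Δz≈2.78 mm. The G1 loops shrink linearly with z, so the solid tapers from its base footprint up to z≈19.5. Closing with a flat bottom cap and the tapered top and triangulating gives 8 facets — a wedge (ramp): 30 × 25.9 mm base, rising to 19.5 mm along the y=0 edge and sloping linearly to z=0 at y=25.9.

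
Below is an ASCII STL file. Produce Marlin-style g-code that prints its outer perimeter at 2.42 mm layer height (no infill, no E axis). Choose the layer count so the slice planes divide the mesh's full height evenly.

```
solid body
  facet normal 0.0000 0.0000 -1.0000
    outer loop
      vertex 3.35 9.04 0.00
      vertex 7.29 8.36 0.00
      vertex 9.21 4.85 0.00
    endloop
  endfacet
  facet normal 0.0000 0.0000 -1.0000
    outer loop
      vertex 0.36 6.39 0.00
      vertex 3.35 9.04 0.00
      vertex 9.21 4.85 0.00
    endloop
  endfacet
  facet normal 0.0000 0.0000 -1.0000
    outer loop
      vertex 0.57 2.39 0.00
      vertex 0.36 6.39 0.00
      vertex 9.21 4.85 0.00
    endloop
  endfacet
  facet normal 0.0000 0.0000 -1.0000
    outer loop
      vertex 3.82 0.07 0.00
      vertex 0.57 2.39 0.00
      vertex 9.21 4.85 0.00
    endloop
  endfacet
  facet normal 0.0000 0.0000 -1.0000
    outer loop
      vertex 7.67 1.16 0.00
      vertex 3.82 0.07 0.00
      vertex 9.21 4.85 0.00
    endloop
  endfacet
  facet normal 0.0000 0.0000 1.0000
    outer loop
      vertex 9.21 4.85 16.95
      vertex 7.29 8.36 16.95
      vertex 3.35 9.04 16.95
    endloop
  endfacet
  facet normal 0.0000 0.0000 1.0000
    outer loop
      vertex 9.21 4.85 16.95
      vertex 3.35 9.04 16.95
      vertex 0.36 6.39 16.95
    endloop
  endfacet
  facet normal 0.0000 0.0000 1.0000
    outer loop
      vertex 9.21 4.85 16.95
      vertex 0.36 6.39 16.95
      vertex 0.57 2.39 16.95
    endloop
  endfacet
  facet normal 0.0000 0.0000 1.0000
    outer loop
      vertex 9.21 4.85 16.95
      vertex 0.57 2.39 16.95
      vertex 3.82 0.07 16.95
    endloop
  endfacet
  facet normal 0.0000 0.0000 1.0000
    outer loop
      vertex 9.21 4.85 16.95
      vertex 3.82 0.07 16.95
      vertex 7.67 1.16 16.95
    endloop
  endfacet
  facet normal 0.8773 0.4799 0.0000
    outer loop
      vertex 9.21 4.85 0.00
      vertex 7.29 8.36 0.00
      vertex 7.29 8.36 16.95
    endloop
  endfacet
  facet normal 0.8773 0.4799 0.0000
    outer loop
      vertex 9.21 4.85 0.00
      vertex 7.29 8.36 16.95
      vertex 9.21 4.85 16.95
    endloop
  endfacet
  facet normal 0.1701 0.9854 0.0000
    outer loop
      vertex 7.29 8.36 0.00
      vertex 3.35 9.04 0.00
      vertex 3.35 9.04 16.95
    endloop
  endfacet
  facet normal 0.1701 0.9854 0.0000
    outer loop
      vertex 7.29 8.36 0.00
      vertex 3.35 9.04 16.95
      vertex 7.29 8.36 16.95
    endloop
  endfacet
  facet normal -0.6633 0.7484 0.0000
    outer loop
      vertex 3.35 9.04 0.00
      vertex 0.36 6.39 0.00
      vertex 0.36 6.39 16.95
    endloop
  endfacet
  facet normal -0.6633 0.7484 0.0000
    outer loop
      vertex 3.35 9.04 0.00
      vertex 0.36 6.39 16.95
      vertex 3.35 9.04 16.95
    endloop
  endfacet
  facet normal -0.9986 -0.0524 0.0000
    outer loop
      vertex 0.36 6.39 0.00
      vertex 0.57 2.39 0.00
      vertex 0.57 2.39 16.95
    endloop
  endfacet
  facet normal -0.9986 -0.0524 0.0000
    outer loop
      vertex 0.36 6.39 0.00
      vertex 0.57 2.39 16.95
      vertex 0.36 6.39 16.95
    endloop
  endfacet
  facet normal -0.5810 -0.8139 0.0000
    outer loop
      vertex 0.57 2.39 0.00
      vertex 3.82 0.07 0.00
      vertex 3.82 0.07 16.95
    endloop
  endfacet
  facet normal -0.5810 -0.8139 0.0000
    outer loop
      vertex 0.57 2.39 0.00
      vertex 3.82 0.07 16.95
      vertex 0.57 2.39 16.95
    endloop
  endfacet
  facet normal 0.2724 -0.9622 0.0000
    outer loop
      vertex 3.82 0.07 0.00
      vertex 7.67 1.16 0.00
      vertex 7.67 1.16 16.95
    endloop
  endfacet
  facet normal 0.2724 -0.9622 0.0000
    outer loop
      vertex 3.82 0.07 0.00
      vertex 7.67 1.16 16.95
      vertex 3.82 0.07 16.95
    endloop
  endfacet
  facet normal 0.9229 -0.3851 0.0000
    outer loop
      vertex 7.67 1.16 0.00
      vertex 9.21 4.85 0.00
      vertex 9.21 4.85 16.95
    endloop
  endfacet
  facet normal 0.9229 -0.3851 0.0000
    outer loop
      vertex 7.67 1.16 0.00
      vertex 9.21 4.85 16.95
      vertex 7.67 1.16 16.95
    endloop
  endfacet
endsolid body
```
; perimeter-only toolpath
G21 ; units = mm
G90 ; absolute positioning
G28 ; home
; layer 1
G0 Z2.42
G0 X9.21 Y4.85
G1 X7.29 Y8.36
G1 X3.35 Y9.04
G1 X0.36 Y6.39
G1 X0.57 Y2.39
G1 X3.82 Y0.07
G1 X7.67 Y1.16
G1 X9.21 Y4.85
; layer 2
G0 Z4.84
G0 X9.21 Y4.85
G1 X7.29 Y8.36
G1 X3.35 Y9.04
G1 X0.36 Y6.39
G1 X0.57 Y2.39
G1 X3.82 Y0.07
G1 X7.67 Y1.16
G1 X9.21 Y4.85
; layer 3
G0 Z7.26
G0 X9.21 Y4.85
G1 X7.29 Y8.36
G1 X3.35 Y9.04
G1 X0.36 Y6.39
G1 X0.57 Y2.39
G1 X3.82 Y0.07
G1 X7.67 Y1.16
G1 X9.21 Y4.85
; layer 4
G0 Z9.69
G0 X9.21 Y4.85
G1 X7.29 Y8.36
G1 X3.35 Y9.04
G1 X0.36 Y6.39
G1 X0.57 Y2.39
G1 X3.82 Y0.07
G1 X7.67 Y1.16
G1 X9.21 Y4.85
; layer 5
G0 Z12.11
G0 X9.21 Y4.85
G1 X7.29 Y8.36
G1 X3.35 Y9.04
G1 X0.36 Y6.39
G1 X0.57 Y2.39
G1 X3.82 Y0.07
G1 X7.67 Y1.16
G1 X9.21 Y4.85
; layer 6
G0 Z14.53
G0 X9.21 Y4.85
G1 X7.29 Y8.36
G1 X3.35 Y9.04
G1 X0.36 Y6.39
G1 X0.57 Y2.39
G1 X3.82 Y0.07
G1 X7.67 Y1.16
G1 X9.21 Y4.85
; layer 7
G0 Z16.95
G0 X9.21 Y4.85
G1 X7.29 Y8.36
G1 X3.35 Y9.04
G1 X0.36 Y6.39
G1 X0.57 Y2.39
G1 X3.82 Y0.07
G1 X7.67 Y1.16
G1 X9.21 Y4.85
M2 ; end

The solid is a regular 7-sided prism (a cylinder approximated with 7 flat sides), circumscribed radius ≈ 4.61 mm, height ≈ 16.9 mm. Slicing at Δz = 2.42 mm — 7 equal slices spanning the solid's height, so layer i sits at z = i·h/7 — gives 7 non-empty perimeters. Each is a 7-segment closed polygon; G0 lifts to the layer z and rapids to the start vertex, then G1 traces the edges.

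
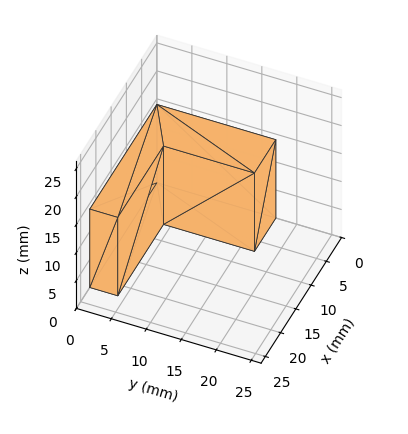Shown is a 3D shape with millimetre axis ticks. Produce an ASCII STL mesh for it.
Reading the render: the shape is an L-shaped prism: outer 22 × 17 mm, arm thicknesses ≈ 4 mm (horizontal) and 7 mm (vertical), extruded 14 mm in z (dimensions read to the nearest mm from the axis ticks). For the STL, each face is triangulated and given an outward normal.

solid part
  facet normal 0.0000 0.0000 -1.0000
    outer loop
      vertex 22.00 4.00 0.00
      vertex 22.00 0.00 0.00
      vertex 0.00 0.00 0.00
    endloop
  endfacet
  facet normal 0.0000 0.0000 -1.0000
    outer loop
      vertex 7.00 4.00 0.00
      vertex 22.00 4.00 0.00
      vertex 0.00 0.00 0.00
    endloop
  endfacet
  facet normal 0.0000 0.0000 -1.0000
    outer loop
      vertex 7.00 17.00 0.00
      vertex 7.00 4.00 0.00
      vertex 0.00 0.00 0.00
    endloop
  endfacet
  facet normal 0.0000 0.0000 -1.0000
    outer loop
      vertex 0.00 17.00 0.00
      vertex 7.00 17.00 0.00
      vertex 0.00 0.00 0.00
    endloop
  endfacet
  facet normal 0.0000 0.0000 1.0000
    outer loop
      vertex 0.00 0.00 14.00
      vertex 22.00 0.00 14.00
      vertex 22.00 4.00 14.00
    endloop
  endfacet
  facet normal 0.0000 0.0000 1.0000
    outer loop
      vertex 0.00 0.00 14.00
      vertex 22.00 4.00 14.00
      vertex 7.00 4.00 14.00
    endloop
  endfacet
  facet normal 0.0000 0.0000 1.0000
    outer loop
      vertex 0.00 0.00 14.00
      vertex 7.00 4.00 14.00
      vertex 7.00 17.00 14.00
    endloop
  endfacet
  facet normal 0.0000 0.0000 1.0000
    outer loop
      vertex 0.00 0.00 14.00
      vertex 7.00 17.00 14.00
      vertex 0.00 17.00 14.00
    endloop
  endfacet
  facet normal 0.0000 -1.0000 0.0000
    outer loop
      vertex 0.00 0.00 0.00
      vertex 22.00 0.00 0.00
      vertex 22.00 0.00 14.00
    endloop
  endfacet
  facet normal 0.0000 -1.0000 0.0000
    outer loop
      vertex 0.00 0.00 0.00
      vertex 22.00 0.00 14.00
      vertex 0.00 0.00 14.00
    endloop
  endfacet
  facet normal 1.0000 0.0000 0.0000
    outer loop
      vertex 22.00 0.00 0.00
      vertex 22.00 4.00 0.00
      vertex 22.00 4.00 14.00
    endloop
  endfacet
  facet normal 1.0000 0.0000 0.0000
    outer loop
      vertex 22.00 0.00 0.00
      vertex 22.00 4.00 14.00
      vertex 22.00 0.00 14.00
    endloop
  endfacet
  facet normal 0.0000 1.0000 0.0000
    outer loop
      vertex 22.00 4.00 0.00
      vertex 7.00 4.00 0.00
      vertex 7.00 4.00 14.00
    endloop
  endfacet
  facet normal 0.0000 1.0000 0.0000
    outer loop
      vertex 22.00 4.00 0.00
      vertex 7.00 4.00 14.00
      vertex 22.00 4.00 14.00
    endloop
  endfacet
  facet normal 1.0000 0.0000 0.0000
    outer loop
      vertex 7.00 4.00 0.00
      vertex 7.00 17.00 0.00
      vertex 7.00 17.00 14.00
    endloop
  endfacet
  facet normal 1.0000 0.0000 0.0000
    outer loop
      vertex 7.00 4.00 0.00
      vertex 7.00 17.00 14.00
      vertex 7.00 4.00 14.00
    endloop
  endfacet
  facet normal 0.0000 1.0000 0.0000
    outer loop
      vertex 7.00 17.00 0.00
      vertex 0.00 17.00 0.00
      vertex 0.00 17.00 14.00
    endloop
  endfacet
  facet normal 0.0000 1.0000 0.0000
    outer loop
      vertex 7.00 17.00 0.00
      vertex 0.00 17.00 14.00
      vertex 7.00 17.00 14.00
    endloop
  endfacet
  facet normal -1.0000 0.0000 0.0000
    outer loop
      vertex 0.00 17.00 0.00
      vertex 0.00 0.00 0.00
      vertex 0.00 0.00 14.00
    endloop
  endfacet
  facet normal -1.0000 0.0000 0.0000
    outer loop
      vertex 0.00 17.00 0.00
      vertex 0.00 0.00 14.00
      vertex 0.00 17.00 14.00
    endloop
  endfacet
endsolid part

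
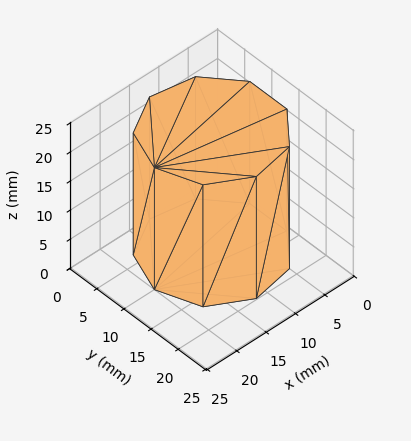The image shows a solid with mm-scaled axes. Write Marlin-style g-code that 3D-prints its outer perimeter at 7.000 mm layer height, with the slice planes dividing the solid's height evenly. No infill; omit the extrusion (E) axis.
Reading the render: the shape is a regular 9-sided prism (a cylinder approximated with 9 flat sides), circumscribed radius ≈ 10 mm, height ≈ 21 mm (dimensions read to the nearest mm from the axis ticks). For the g-code, the solid's height is divided into equal slices at the stated Δz and each level perimeter traced with G1 moves after a G0 lift.

; perimeter-only toolpath
G21 ; units = mm
G90 ; absolute positioning
G28 ; home
; layer 1
G0 Z7.000
G0 X20.000 Y10.000
G1 X17.660 Y16.428
G1 X11.736 Y19.848
G1 X5.000 Y18.660
G1 X0.603 Y13.420
G1 X0.603 Y6.580
G1 X5.000 Y1.340
G1 X11.736 Y0.152
G1 X17.660 Y3.572
G1 X20.000 Y10.000
; layer 2
G0 Z14.000
G0 X20.000 Y10.000
G1 X17.660 Y16.428
G1 X11.736 Y19.848
G1 X5.000 Y18.660
G1 X0.603 Y13.420
G1 X0.603 Y6.580
G1 X5.000 Y1.340
G1 X11.736 Y0.152
G1 X17.660 Y3.572
G1 X20.000 Y10.000
; layer 3
G0 Z21.000
G0 X20.000 Y10.000
G1 X17.660 Y16.428
G1 X11.736 Y19.848
G1 X5.000 Y18.660
G1 X0.603 Y13.420
G1 X0.603 Y6.580
G1 X5.000 Y1.340
G1 X11.736 Y0.152
G1 X17.660 Y3.572
G1 X20.000 Y10.000
M2 ; end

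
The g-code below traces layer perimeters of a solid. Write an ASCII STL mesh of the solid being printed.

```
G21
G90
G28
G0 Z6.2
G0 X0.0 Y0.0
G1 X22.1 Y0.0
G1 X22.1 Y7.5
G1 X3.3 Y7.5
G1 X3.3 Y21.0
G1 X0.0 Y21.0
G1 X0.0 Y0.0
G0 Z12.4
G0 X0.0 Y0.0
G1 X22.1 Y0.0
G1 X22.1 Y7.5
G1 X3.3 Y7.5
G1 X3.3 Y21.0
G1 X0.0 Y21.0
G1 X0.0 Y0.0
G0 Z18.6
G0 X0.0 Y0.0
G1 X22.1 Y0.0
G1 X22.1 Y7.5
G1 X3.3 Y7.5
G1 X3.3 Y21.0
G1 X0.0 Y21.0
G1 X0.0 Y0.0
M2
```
solid part
  facet normal 0.0000 0.0000 -1.0000
    outer loop
      vertex 22.1 7.5 0.0
      vertex 22.1 0.0 0.0
      vertex 0.0 0.0 0.0
    endloop
  endfacet
  facet normal 0.0000 0.0000 -1.0000
    outer loop
      vertex 3.3 7.5 0.0
      vertex 22.1 7.5 0.0
      vertex 0.0 0.0 0.0
    endloop
  endfacet
  facet normal 0.0000 0.0000 -1.0000
    outer loop
      vertex 3.3 21.0 0.0
      vertex 3.3 7.5 0.0
      vertex 0.0 0.0 0.0
    endloop
  endfacet
  facet normal 0.0000 0.0000 -1.0000
    outer loop
      vertex 0.0 21.0 0.0
      vertex 3.3 21.0 0.0
      vertex 0.0 0.0 0.0
    endloop
  endfacet
  facet normal 0.0000 0.0000 1.0000
    outer loop
      vertex 0.0 0.0 18.6
      vertex 22.1 0.0 18.6
      vertex 22.1 7.5 18.6
    endloop
  endfacet
  facet normal 0.0000 0.0000 1.0000
    outer loop
      vertex 0.0 0.0 18.6
      vertex 22.1 7.5 18.6
      vertex 3.3 7.5 18.6
    endloop
  endfacet
  facet normal 0.0000 0.0000 1.0000
    outer loop
      vertex 0.0 0.0 18.6
      vertex 3.3 7.5 18.6
      vertex 3.3 21.0 18.6
    endloop
  endfacet
  facet normal 0.0000 0.0000 1.0000
    outer loop
      vertex 0.0 0.0 18.6
      vertex 3.3 21.0 18.6
      vertex 0.0 21.0 18.6
    endloop
  endfacet
  facet normal 0.0000 -1.0000 0.0000
    outer loop
      vertex 0.0 0.0 0.0
      vertex 22.1 0.0 0.0
      vertex 22.1 0.0 18.6
    endloop
  endfacet
  facet normal 0.0000 -1.0000 0.0000
    outer loop
      vertex 0.0 0.0 0.0
      vertex 22.1 0.0 18.6
      vertex 0.0 0.0 18.6
    endloop
  endfacet
  facet normal 1.0000 0.0000 0.0000
    outer loop
      vertex 22.1 0.0 0.0
      vertex 22.1 7.5 0.0
      vertex 22.1 7.5 18.6
    endloop
  endfacet
  facet normal 1.0000 0.0000 0.0000
    outer loop
      vertex 22.1 0.0 0.0
      vertex 22.1 7.5 18.6
      vertex 22.1 0.0 18.6
    endloop
  endfacet
  facet normal 0.0000 1.0000 0.0000
    outer loop
      vertex 22.1 7.5 0.0
      vertex 3.3 7.5 0.0
      vertex 3.3 7.5 18.6
    endloop
  endfacet
  facet normal 0.0000 1.0000 0.0000
    outer loop
      vertex 22.1 7.5 0.0
      vertex 3.3 7.5 18.6
      vertex 22.1 7.5 18.6
    endloop
  endfacet
  facet normal 1.0000 0.0000 0.0000
    outer loop
      vertex 3.3 7.5 0.0
      vertex 3.3 21.0 0.0
      vertex 3.3 21.0 18.6
    endloop
  endfacet
  facet normal 1.0000 0.0000 0.0000
    outer loop
      vertex 3.3 7.5 0.0
      vertex 3.3 21.0 18.6
      vertex 3.3 7.5 18.6
    endloop
  endfacet
  facet normal 0.0000 1.0000 0.0000
    outer loop
      vertex 3.3 21.0 0.0
      vertex 0.0 21.0 0.0
      vertex 0.0 21.0 18.6
    endloop
  endfacet
  facet normal 0.0000 1.0000 0.0000
    outer loop
      vertex 3.3 21.0 0.0
      vertex 0.0 21.0 18.6
      vertex 3.3 21.0 18.6
    endloop
  endfacet
  facet normal -1.0000 0.0000 0.0000
    outer loop
      vertex 0.0 21.0 0.0
      vertex 0.0 0.0 0.0
      vertex 0.0 0.0 18.6
    endloop
  endfacet
  facet normal -1.0000 0.0000 0.0000
    outer loop
      vertex 0.0 21.0 0.0
      vertex 0.0 0.0 18.6
      vertex 0.0 21.0 18.6
    endloop
  endfacet
endsolid part

The G0 Z moves step by Δz≈6.2 mm. Every layer's G1 loop is the same polygon, so the solid is a straight extrusion of it from z=0 to z≈18.6. Closing with flat bottom and top caps and triangulating gives 20 facets — an L-shaped prism: outer 22.1 × 21 mm, arm thicknesses ≈ 7.5 mm (horizontal) and 3.3 mm (vertical), extruded 18.6 mm in z.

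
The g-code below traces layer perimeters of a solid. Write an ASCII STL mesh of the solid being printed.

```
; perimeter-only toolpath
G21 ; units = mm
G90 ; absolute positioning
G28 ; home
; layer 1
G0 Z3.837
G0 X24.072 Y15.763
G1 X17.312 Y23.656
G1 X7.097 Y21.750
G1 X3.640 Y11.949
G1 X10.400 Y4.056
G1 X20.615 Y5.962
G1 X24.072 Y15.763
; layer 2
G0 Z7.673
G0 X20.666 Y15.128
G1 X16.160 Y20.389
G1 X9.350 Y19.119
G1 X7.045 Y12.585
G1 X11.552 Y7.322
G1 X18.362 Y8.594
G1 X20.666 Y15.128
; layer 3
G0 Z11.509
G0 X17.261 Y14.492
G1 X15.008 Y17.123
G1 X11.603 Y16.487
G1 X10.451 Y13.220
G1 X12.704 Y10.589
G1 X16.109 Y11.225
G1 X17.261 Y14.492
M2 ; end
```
solid part
  facet normal 0.0000 0.0000 -1.0000
    outer loop
      vertex 4.844 24.381 0.000
      vertex 18.464 26.923 0.000
      vertex 27.477 16.399 0.000
    endloop
  endfacet
  facet normal 0.0000 0.0000 -1.0000
    outer loop
      vertex 0.235 11.313 0.000
      vertex 4.844 24.381 0.000
      vertex 27.477 16.399 0.000
    endloop
  endfacet
  facet normal 0.0000 0.0000 -1.0000
    outer loop
      vertex 9.248 0.789 0.000
      vertex 0.235 11.313 0.000
      vertex 27.477 16.399 0.000
    endloop
  endfacet
  facet normal 0.0000 0.0000 -1.0000
    outer loop
      vertex 22.868 3.331 0.000
      vertex 9.248 0.789 0.000
      vertex 27.477 16.399 0.000
    endloop
  endfacet
  facet normal 0.5983 0.5124 0.6160
    outer loop
      vertex 27.477 16.399 0.000
      vertex 18.464 26.923 0.000
      vertex 13.856 13.856 15.346
    endloop
  endfacet
  facet normal -0.1445 0.7744 0.6160
    outer loop
      vertex 18.464 26.923 0.000
      vertex 4.844 24.381 0.000
      vertex 13.856 13.856 15.346
    endloop
  endfacet
  facet normal -0.7429 0.2620 0.6160
    outer loop
      vertex 4.844 24.381 0.000
      vertex 0.235 11.313 0.000
      vertex 13.856 13.856 15.346
    endloop
  endfacet
  facet normal -0.5983 -0.5124 0.6160
    outer loop
      vertex 0.235 11.313 0.000
      vertex 9.248 0.789 0.000
      vertex 13.856 13.856 15.346
    endloop
  endfacet
  facet normal 0.1445 -0.7744 0.6160
    outer loop
      vertex 9.248 0.789 0.000
      vertex 22.868 3.331 0.000
      vertex 13.856 13.856 15.346
    endloop
  endfacet
  facet normal 0.7429 -0.2620 0.6160
    outer loop
      vertex 22.868 3.331 0.000
      vertex 27.477 16.399 0.000
      vertex 13.856 13.856 15.346
    endloop
  endfacet
endsolid part

The G0 Z moves step by Δz≈3.837 mm. The G1 loops shrink linearly with z, so the solid tapers from its base footprint up to z≈15.3. Closing with a flat bottom cap and the tapered top and triangulating gives 10 facets — a regular 6-sided pyramid, base circumscribed radius ≈ 13.9 mm, apex at z ≈ 15.3 mm.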